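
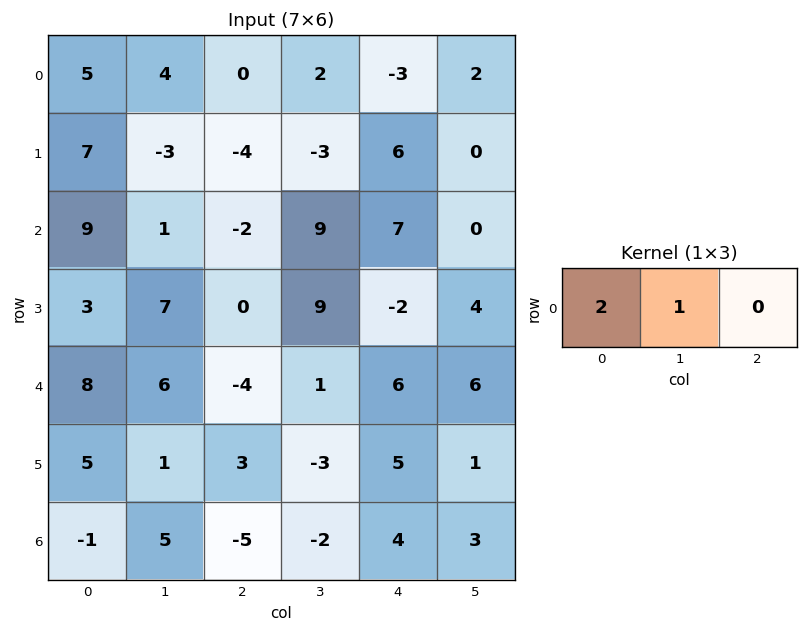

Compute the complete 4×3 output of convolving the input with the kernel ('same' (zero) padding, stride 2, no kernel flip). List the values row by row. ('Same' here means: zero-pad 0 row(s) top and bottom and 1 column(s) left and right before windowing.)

Output[0,0]: The receptive field on the zero-padded input at this output position is [0 5 4]. Elementwise product with the kernel and sum: 0·2 + 5·1.
Output[0,1]: The receptive field on the zero-padded input at this output position is [4 0 2]. Elementwise product with the kernel and sum: 4·2 + 0·1.

5 8 1
9 0 25
8 8 8
-1 5 0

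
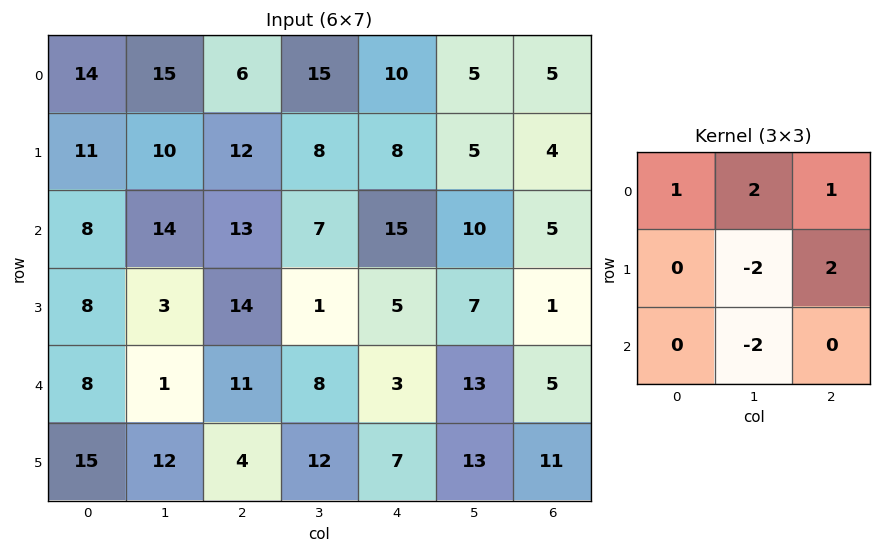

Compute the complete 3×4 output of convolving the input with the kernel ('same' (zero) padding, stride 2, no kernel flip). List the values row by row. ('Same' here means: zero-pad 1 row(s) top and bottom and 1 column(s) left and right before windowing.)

Output[0,0]: The receptive field on the zero-padded input at this output position is [0 0 0 / 0 14 15 / 0 11 10]. Elementwise product with the kernel and sum: 0·1 + 0·2 + 0·1 + 14·-2 + 15·2 + 11·-2.

-20 -6 -26 -18
28 2 9 1
-25 18 24 -23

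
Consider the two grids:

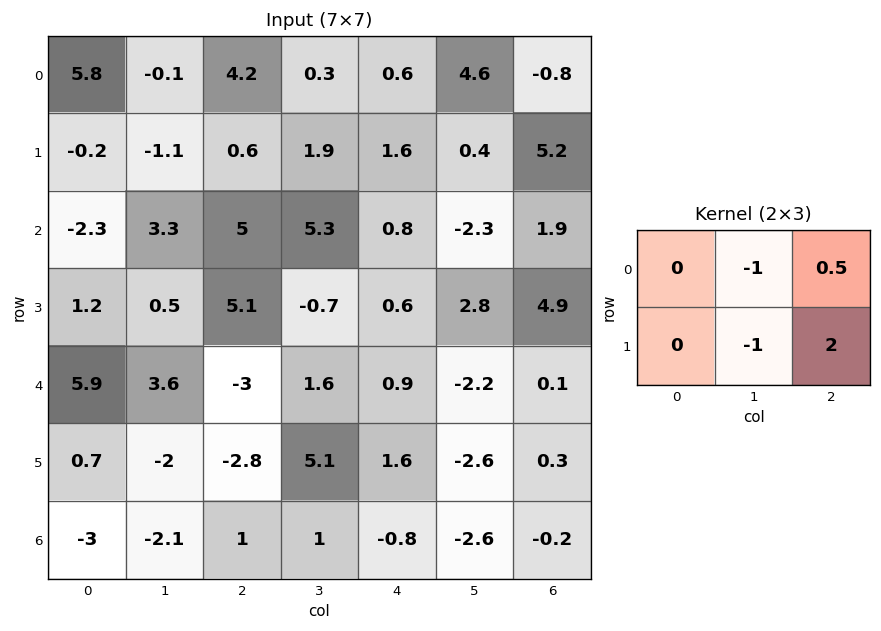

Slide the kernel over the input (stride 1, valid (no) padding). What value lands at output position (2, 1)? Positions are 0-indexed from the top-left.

-8.85

The receptive field on the input at this output position is [3.3 5 5.3 / 0.5 5.1 -0.7]. Elementwise product with the kernel and sum: 5·-1 + 5.3·0.5 + 5.1·-1 + -0.7·2.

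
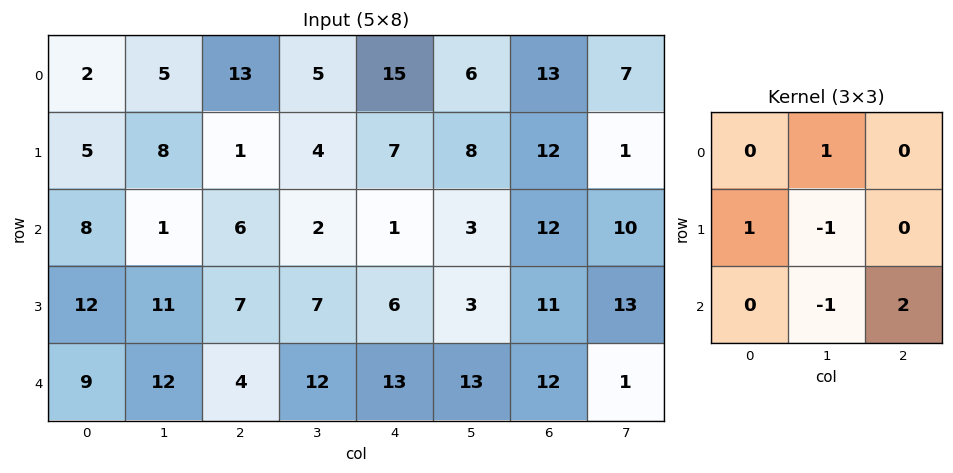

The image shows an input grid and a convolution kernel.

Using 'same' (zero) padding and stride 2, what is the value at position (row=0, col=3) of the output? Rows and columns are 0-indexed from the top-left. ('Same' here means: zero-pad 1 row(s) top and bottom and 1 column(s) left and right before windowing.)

-17

The receptive field on the zero-padded input at this output position is [0 0 0 / 6 13 7 / 8 12 1]. Elementwise product with the kernel and sum: 0·1 + 6·1 + 13·-1 + 12·-1 + 1·2.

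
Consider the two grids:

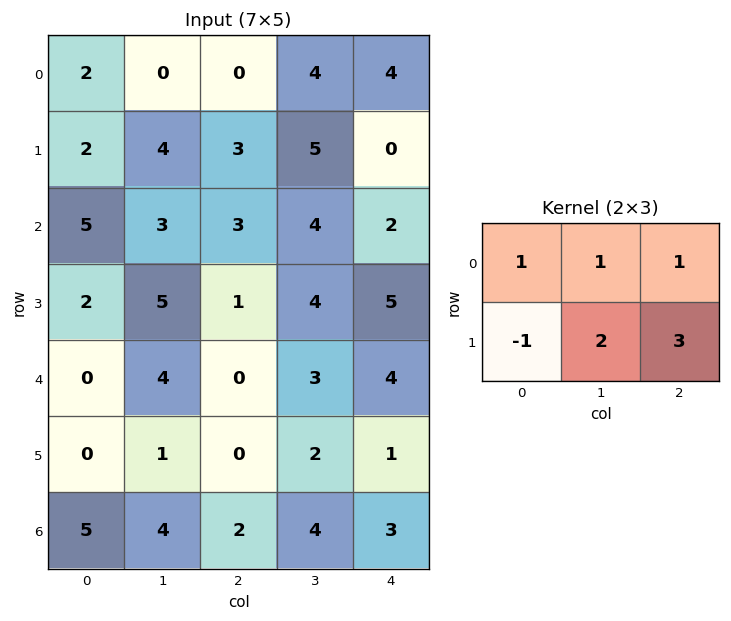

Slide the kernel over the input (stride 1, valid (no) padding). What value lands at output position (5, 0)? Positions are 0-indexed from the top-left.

10

The receptive field on the input at this output position is [0 1 0 / 5 4 2]. Elementwise product with the kernel and sum: 0·1 + 1·1 + 0·1 + 5·-1 + 4·2 + 2·3.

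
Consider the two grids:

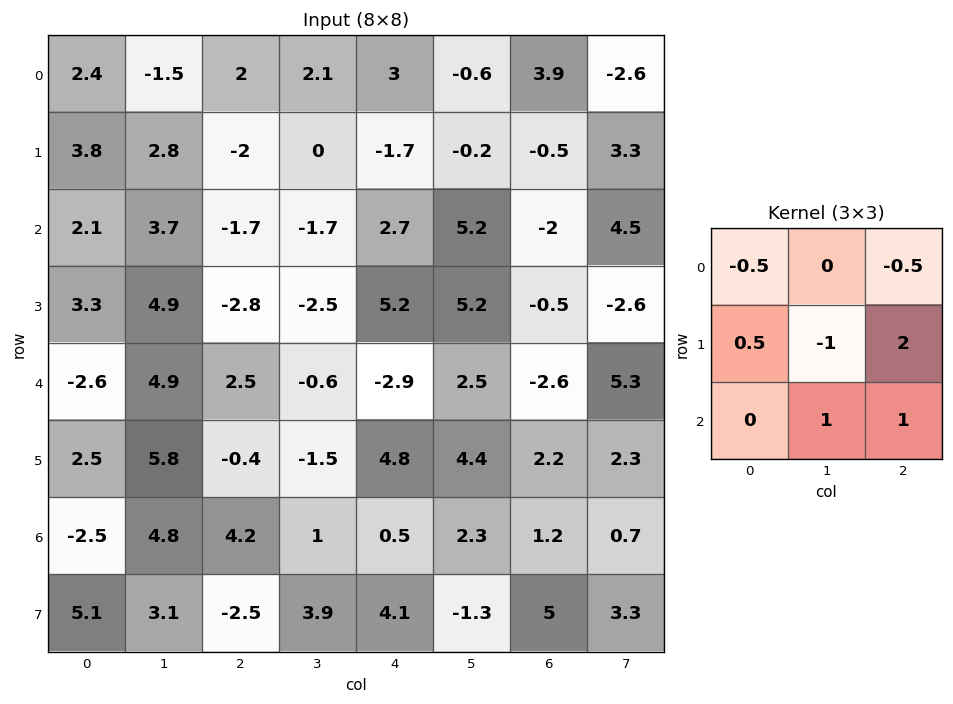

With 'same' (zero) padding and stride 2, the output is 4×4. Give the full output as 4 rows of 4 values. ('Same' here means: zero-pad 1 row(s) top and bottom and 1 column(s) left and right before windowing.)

1.2 -0.55 -5.05 -6.6
12.1 -6.55 17.35 8.95
18.25 -4.35 15.45 17.65
17.4 -0.55 5.95 6.3

Output[0,0]: The receptive field on the zero-padded input at this output position is [0 0 0 / 0 2.4 -1.5 / 0 3.8 2.8]. Elementwise product with the kernel and sum: 0·-0.5 + 0·-0.5 + 0·0.5 + 2.4·-1 + -1.5·2 + 3.8·1 + 2.8·1.
Output[0,1]: The receptive field on the zero-padded input at this output position is [0 0 0 / -1.5 2 2.1 / 2.8 -2 0]. Elementwise product with the kernel and sum: 0·-0.5 + 0·-0.5 + -1.5·0.5 + 2·-1 + 2.1·2 + -2·1 + 0·1.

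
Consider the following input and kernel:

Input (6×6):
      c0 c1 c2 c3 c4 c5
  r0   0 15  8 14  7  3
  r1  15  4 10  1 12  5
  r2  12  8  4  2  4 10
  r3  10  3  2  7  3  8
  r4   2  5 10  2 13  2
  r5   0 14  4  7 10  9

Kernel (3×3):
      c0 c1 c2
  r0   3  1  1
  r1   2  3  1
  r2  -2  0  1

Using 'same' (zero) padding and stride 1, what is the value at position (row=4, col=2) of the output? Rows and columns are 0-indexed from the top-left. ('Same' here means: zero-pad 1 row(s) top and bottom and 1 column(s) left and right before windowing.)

39

The receptive field on the zero-padded input at this output position is [3 2 7 / 5 10 2 / 14 4 7]. Elementwise product with the kernel and sum: 3·3 + 2·1 + 7·1 + 5·2 + 10·3 + 2·1 + 14·-2 + 7·1.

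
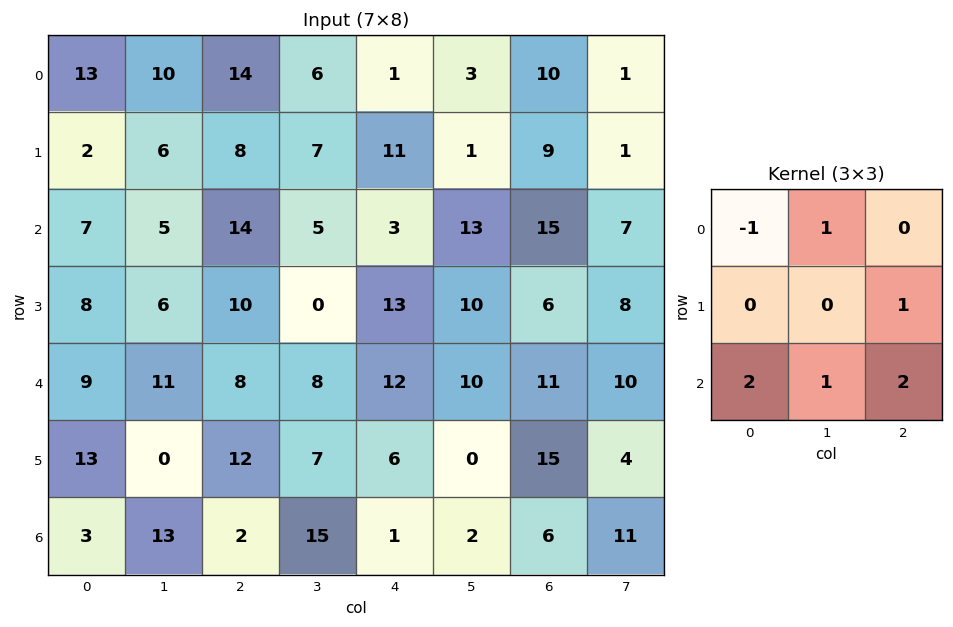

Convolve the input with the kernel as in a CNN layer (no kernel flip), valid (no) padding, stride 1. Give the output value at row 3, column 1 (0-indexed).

38

The receptive field on the input at this output position is [6 10 0 / 11 8 8 / 0 12 7]. Elementwise product with the kernel and sum: 6·-1 + 10·1 + 8·1 + 0·2 + 12·1 + 7·2.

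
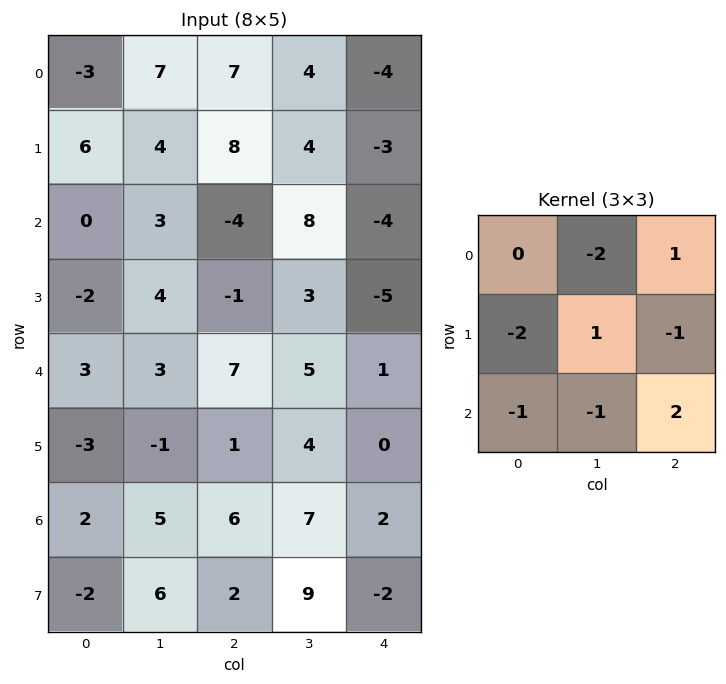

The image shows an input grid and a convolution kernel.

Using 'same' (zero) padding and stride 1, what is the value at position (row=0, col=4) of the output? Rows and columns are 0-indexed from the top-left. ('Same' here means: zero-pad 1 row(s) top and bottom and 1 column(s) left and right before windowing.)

The receptive field on the zero-padded input at this output position is [0 0 0 / 4 -4 0 / 4 -3 0]. Elementwise product with the kernel and sum: 0·-2 + 0·1 + 4·-2 + -4·1 + 0·-1 + 4·-1 + -3·-1 + 0·2.

-13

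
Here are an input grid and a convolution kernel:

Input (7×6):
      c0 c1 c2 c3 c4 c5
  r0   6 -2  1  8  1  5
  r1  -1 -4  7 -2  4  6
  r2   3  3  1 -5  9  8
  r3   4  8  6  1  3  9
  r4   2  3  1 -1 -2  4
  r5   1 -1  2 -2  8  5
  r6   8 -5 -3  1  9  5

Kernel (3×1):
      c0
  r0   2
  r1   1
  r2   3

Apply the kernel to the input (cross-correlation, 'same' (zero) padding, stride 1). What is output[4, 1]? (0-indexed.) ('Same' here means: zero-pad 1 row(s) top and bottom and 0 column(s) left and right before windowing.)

16

The receptive field on the zero-padded input at this output position is [8 / 3 / -1]. Elementwise product with the kernel and sum: 8·2 + 3·1 + -1·3.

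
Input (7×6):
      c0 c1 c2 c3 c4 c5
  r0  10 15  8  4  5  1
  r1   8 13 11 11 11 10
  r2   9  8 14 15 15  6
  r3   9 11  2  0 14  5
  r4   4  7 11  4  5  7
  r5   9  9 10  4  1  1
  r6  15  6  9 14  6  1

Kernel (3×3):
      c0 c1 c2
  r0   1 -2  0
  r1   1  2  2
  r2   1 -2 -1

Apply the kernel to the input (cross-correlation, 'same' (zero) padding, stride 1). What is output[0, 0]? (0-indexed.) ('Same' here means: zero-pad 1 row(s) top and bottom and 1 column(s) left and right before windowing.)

21

The receptive field on the zero-padded input at this output position is [0 0 0 / 0 10 15 / 0 8 13]. Elementwise product with the kernel and sum: 0·1 + 0·-2 + 0·1 + 10·2 + 15·2 + 0·1 + 8·-2 + 13·-1.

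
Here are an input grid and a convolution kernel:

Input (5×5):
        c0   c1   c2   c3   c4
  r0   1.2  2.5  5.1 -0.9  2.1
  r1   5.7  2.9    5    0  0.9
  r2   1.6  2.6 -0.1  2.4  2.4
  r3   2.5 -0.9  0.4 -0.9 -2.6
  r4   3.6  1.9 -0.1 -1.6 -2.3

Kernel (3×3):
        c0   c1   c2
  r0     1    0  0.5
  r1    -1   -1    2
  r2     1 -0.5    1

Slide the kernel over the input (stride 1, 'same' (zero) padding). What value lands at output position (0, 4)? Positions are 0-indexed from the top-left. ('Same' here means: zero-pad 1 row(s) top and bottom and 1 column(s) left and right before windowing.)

-1.65

The receptive field on the zero-padded input at this output position is [0 0 0 / -0.9 2.1 0 / 0 0.9 0]. Elementwise product with the kernel and sum: 0·1 + 0·0.5 + -0.9·-1 + 2.1·-1 + 0·2 + 0·1 + 0.9·-0.5 + 0·1.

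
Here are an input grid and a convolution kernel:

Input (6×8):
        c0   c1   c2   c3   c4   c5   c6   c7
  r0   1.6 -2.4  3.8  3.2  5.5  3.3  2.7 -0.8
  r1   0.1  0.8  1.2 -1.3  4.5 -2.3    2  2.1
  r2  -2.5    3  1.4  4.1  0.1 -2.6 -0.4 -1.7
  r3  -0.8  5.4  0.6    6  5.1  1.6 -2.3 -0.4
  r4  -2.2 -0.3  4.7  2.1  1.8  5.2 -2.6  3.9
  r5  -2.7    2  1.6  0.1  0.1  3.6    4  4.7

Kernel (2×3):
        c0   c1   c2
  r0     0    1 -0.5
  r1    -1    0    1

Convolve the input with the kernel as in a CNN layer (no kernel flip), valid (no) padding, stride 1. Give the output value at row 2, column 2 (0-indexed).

The receptive field on the input at this output position is [1.4 4.1 0.1 / 0.6 6 5.1]. Elementwise product with the kernel and sum: 4.1·1 + 0.1·-0.5 + 0.6·-1 + 5.1·1.

8.55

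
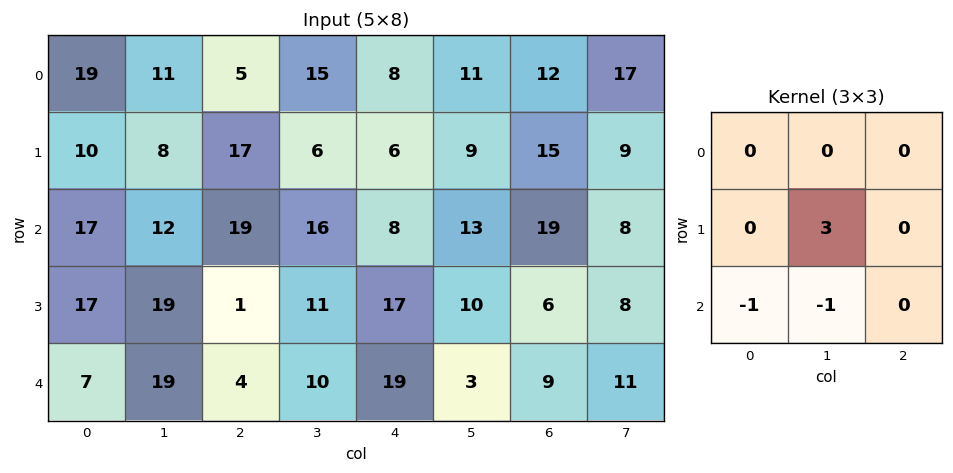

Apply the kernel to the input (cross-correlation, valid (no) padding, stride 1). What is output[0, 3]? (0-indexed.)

-6

The receptive field on the input at this output position is [15 8 11 / 6 6 9 / 16 8 13]. Elementwise product with the kernel and sum: 6·3 + 16·-1 + 8·-1.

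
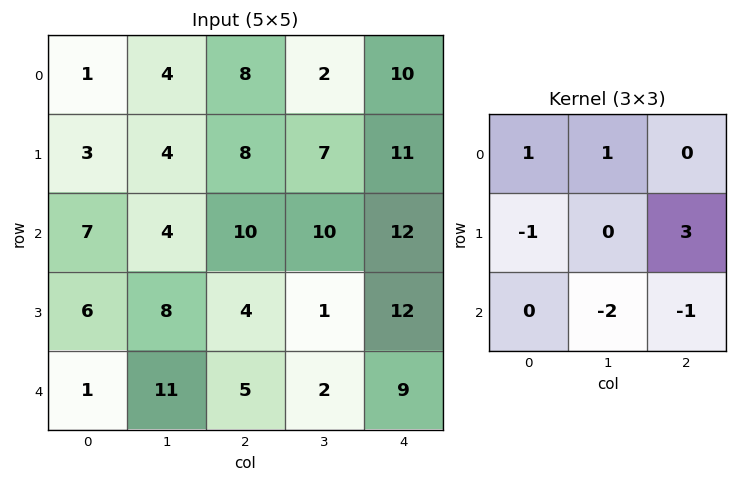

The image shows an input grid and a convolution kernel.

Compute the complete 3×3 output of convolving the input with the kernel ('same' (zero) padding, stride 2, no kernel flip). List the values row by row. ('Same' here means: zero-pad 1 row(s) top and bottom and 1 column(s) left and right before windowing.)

2 -21 -24
-5 29 -16
39 7 11

Output[0,0]: The receptive field on the zero-padded input at this output position is [0 0 0 / 0 1 4 / 0 3 4]. Elementwise product with the kernel and sum: 0·1 + 0·1 + 0·-1 + 4·3 + 3·-2 + 4·-1.
Output[0,1]: The receptive field on the zero-padded input at this output position is [0 0 0 / 4 8 2 / 4 8 7]. Elementwise product with the kernel and sum: 0·1 + 0·1 + 4·-1 + 2·3 + 8·-2 + 7·-1.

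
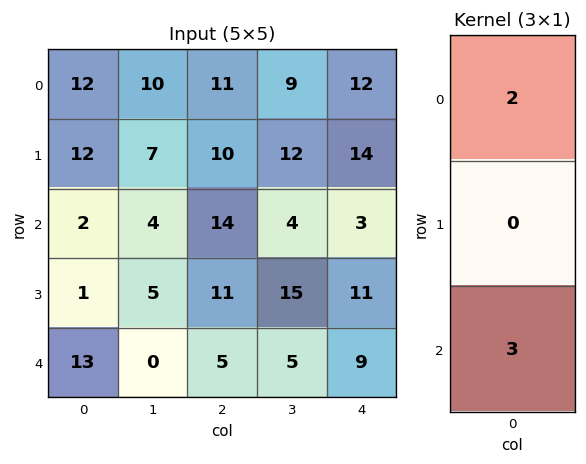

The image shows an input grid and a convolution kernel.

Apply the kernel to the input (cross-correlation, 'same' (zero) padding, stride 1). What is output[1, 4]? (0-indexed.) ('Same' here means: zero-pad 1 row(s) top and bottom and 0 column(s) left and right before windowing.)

33

The receptive field on the zero-padded input at this output position is [12 / 14 / 3]. Elementwise product with the kernel and sum: 12·2 + 3·3.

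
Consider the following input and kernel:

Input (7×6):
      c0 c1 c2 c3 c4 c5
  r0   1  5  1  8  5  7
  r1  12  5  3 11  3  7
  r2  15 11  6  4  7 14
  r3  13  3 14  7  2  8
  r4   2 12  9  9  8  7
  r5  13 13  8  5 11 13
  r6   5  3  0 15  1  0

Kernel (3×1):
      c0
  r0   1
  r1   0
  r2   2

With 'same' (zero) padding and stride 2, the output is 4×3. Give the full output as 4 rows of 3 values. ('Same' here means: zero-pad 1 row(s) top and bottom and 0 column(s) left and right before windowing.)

24 6 6
38 31 7
39 30 24
13 8 11

Output[0,0]: The receptive field on the zero-padded input at this output position is [0 / 1 / 12]. Elementwise product with the kernel and sum: 0·1 + 12·2.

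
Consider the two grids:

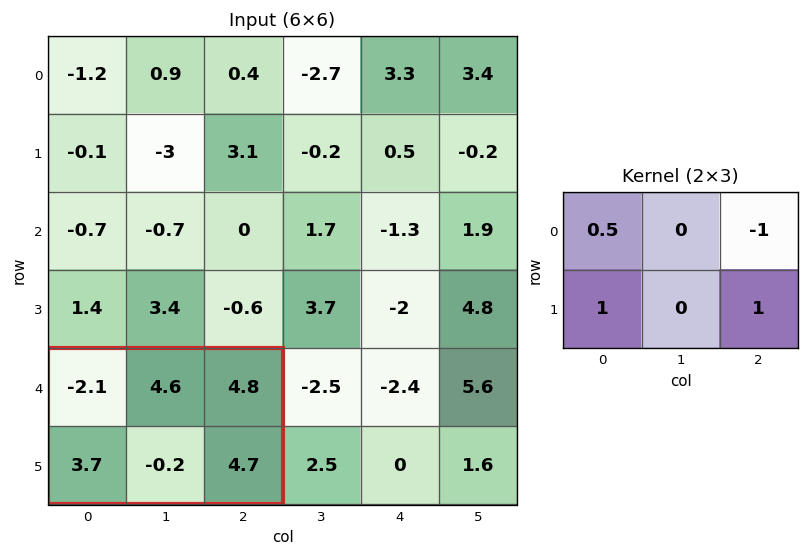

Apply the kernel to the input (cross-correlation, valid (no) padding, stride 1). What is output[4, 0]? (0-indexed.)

The receptive field on the input at this output position is [-2.1 4.6 4.8 / 3.7 -0.2 4.7]. Elementwise product with the kernel and sum: -2.1·0.5 + 4.8·-1 + 3.7·1 + 4.7·1.

2.55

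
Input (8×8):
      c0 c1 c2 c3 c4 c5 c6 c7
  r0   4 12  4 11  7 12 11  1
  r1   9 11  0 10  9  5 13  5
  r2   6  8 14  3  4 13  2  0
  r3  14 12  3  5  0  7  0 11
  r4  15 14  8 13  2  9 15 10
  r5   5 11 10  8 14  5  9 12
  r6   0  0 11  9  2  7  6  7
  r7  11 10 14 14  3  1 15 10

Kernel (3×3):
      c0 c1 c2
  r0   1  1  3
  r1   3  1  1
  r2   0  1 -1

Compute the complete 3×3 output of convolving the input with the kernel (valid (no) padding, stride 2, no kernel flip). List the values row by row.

Output[0,0]: The receptive field on the input at this output position is [4 12 4 / 9 11 0 / 6 8 14]. Elementwise product with the kernel and sum: 4·1 + 12·1 + 4·3 + 9·3 + 11·1 + 0·1 + 8·1 + 14·-1.
Output[0,1]: The receptive field on the input at this output position is [4 11 7 / 0 10 9 / 14 3 4]. Elementwise product with the kernel and sum: 4·1 + 11·1 + 7·3 + 0·3 + 10·1 + 9·1 + 3·1 + 4·-1.

60 54 108
119 54 24
78 86 113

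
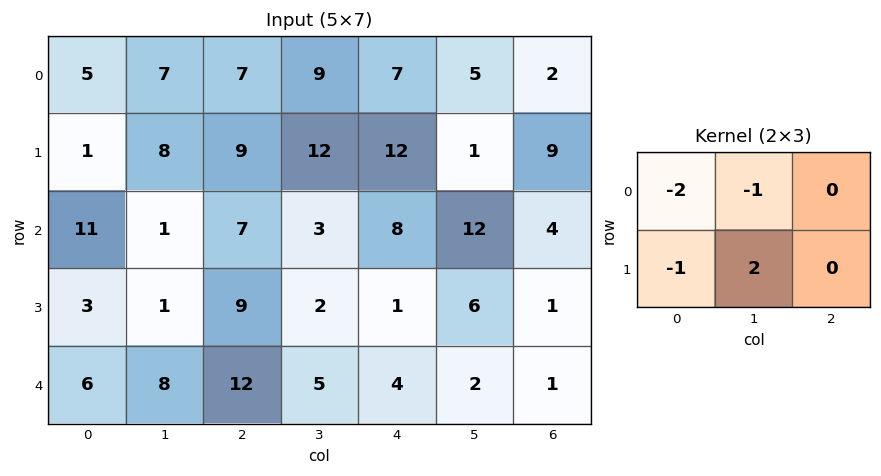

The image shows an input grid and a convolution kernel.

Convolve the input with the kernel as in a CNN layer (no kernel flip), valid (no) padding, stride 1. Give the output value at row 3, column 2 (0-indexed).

-22

The receptive field on the input at this output position is [9 2 1 / 12 5 4]. Elementwise product with the kernel and sum: 9·-2 + 2·-1 + 12·-1 + 5·2.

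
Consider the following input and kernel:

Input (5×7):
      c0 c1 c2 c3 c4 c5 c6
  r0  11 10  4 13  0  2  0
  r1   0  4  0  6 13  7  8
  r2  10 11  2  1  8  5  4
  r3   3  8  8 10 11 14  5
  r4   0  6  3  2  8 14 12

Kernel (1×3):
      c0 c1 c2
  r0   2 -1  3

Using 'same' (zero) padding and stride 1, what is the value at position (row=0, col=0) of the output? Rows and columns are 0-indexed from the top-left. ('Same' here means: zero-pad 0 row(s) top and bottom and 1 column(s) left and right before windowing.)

The receptive field on the zero-padded input at this output position is [0 11 10]. Elementwise product with the kernel and sum: 0·2 + 11·-1 + 10·3.

19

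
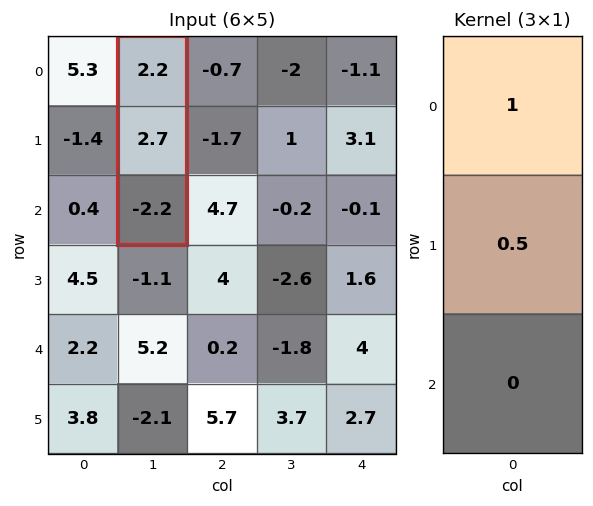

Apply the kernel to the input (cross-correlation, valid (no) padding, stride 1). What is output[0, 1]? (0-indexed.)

3.55

The receptive field on the input at this output position is [2.2 / 2.7 / -2.2]. Elementwise product with the kernel and sum: 2.2·1 + 2.7·0.5.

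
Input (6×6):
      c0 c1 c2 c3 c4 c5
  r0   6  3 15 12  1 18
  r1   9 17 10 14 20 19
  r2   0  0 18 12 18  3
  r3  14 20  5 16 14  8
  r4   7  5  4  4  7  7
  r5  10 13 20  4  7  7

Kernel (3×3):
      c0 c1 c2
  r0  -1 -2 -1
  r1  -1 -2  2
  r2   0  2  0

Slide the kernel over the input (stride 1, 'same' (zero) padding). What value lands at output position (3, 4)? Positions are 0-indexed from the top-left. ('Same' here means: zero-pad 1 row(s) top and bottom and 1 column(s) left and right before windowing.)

-65

The receptive field on the zero-padded input at this output position is [12 18 3 / 16 14 8 / 4 7 7]. Elementwise product with the kernel and sum: 12·-1 + 18·-2 + 3·-1 + 16·-1 + 14·-2 + 8·2 + 7·2.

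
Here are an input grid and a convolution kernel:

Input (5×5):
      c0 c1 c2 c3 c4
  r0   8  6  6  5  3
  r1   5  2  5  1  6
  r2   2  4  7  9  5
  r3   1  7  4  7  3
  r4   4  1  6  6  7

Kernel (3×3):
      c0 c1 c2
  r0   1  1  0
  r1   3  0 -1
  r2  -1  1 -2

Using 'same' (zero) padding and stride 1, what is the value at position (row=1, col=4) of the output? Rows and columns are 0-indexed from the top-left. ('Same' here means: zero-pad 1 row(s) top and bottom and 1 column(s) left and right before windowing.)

7

The receptive field on the zero-padded input at this output position is [5 3 0 / 1 6 0 / 9 5 0]. Elementwise product with the kernel and sum: 5·1 + 3·1 + 1·3 + 0·-1 + 9·-1 + 5·1 + 0·-2.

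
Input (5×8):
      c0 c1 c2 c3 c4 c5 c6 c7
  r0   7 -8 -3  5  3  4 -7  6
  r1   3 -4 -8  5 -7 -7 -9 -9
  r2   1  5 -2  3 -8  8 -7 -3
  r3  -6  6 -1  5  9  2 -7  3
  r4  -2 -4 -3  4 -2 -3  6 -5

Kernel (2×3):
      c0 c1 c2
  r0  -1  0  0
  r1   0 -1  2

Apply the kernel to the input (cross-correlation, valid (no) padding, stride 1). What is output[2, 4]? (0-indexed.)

The receptive field on the input at this output position is [-8 8 -7 / 9 2 -7]. Elementwise product with the kernel and sum: -8·-1 + 2·-1 + -7·2.

-8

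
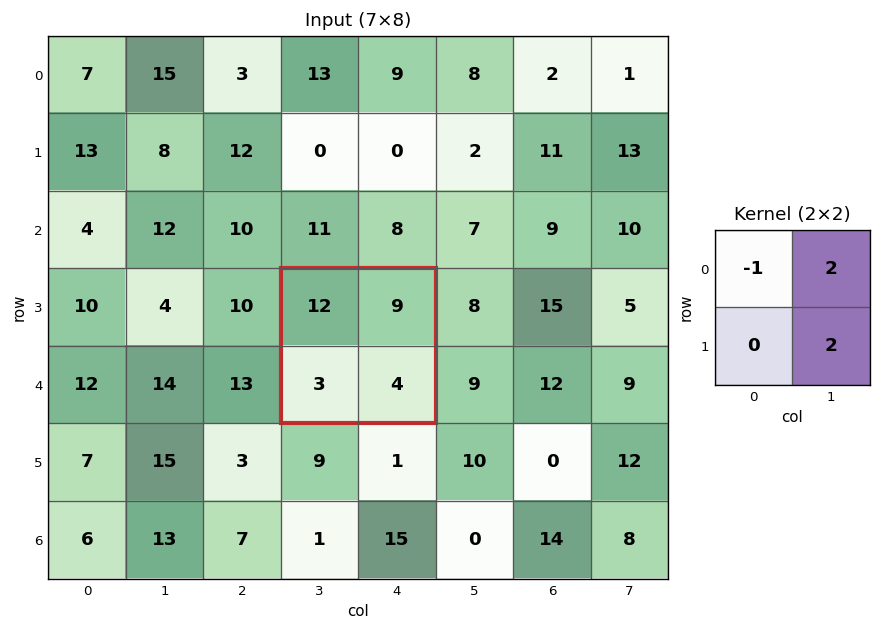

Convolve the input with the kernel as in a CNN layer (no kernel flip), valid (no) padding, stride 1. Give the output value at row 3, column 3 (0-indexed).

14

The receptive field on the input at this output position is [12 9 / 3 4]. Elementwise product with the kernel and sum: 12·-1 + 9·2 + 4·2.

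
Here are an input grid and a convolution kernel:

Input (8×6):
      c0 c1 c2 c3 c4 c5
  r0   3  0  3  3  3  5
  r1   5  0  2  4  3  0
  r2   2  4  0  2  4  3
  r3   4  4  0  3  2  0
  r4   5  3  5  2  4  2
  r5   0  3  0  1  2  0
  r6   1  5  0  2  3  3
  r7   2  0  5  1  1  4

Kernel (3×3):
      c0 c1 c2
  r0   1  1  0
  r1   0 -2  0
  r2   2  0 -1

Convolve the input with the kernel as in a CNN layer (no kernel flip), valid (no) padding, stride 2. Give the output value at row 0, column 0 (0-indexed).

7

The receptive field on the input at this output position is [3 0 3 / 5 0 2 / 2 4 0]. Elementwise product with the kernel and sum: 3·1 + 0·1 + 0·-2 + 2·2 + 0·-1.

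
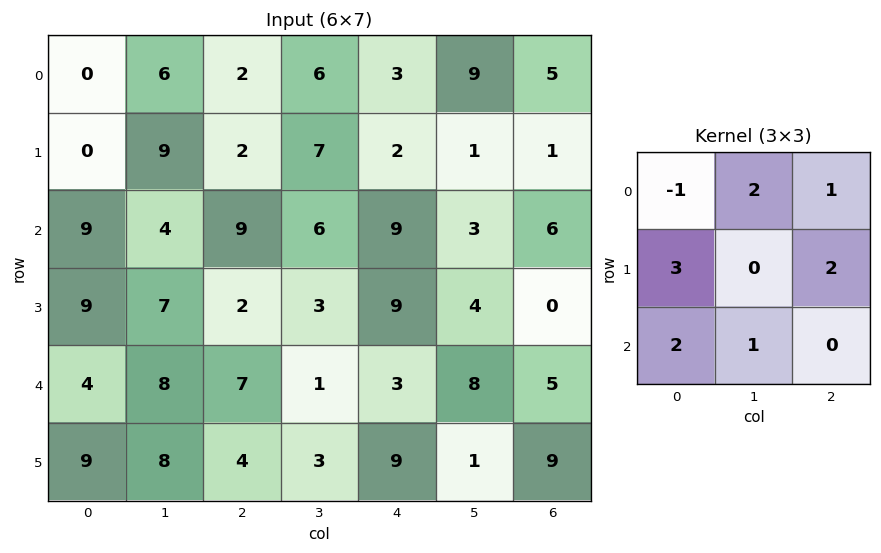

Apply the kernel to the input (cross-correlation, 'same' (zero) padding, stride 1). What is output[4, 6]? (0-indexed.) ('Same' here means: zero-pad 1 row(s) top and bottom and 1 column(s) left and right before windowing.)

The receptive field on the zero-padded input at this output position is [4 0 0 / 8 5 0 / 1 9 0]. Elementwise product with the kernel and sum: 4·-1 + 0·2 + 0·1 + 8·3 + 0·2 + 1·2 + 9·1.

31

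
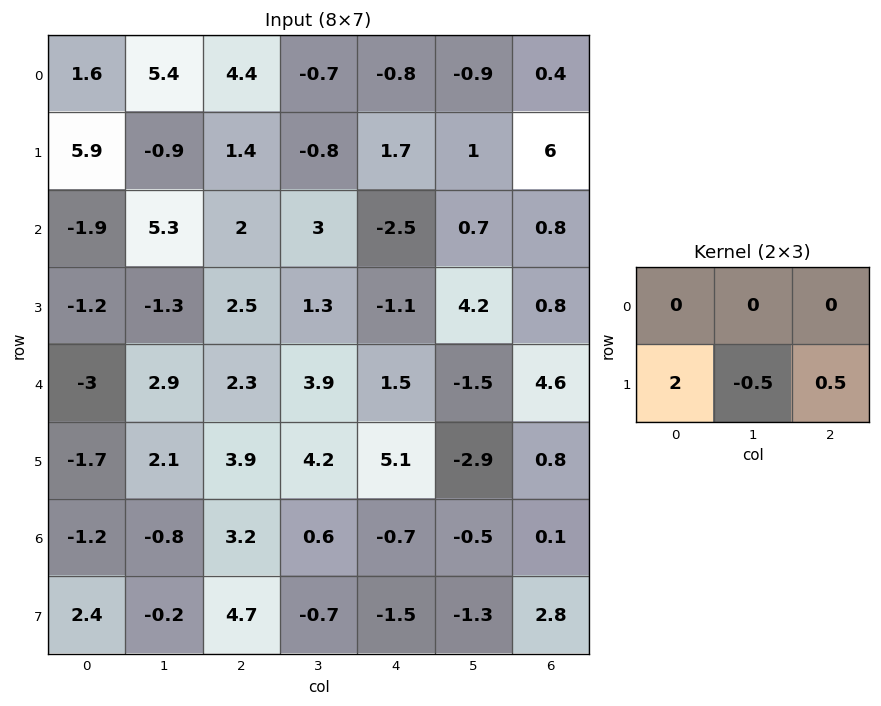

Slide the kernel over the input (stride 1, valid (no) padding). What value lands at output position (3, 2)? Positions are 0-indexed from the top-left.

3.4

The receptive field on the input at this output position is [2.5 1.3 -1.1 / 2.3 3.9 1.5]. Elementwise product with the kernel and sum: 2.3·2 + 3.9·-0.5 + 1.5·0.5.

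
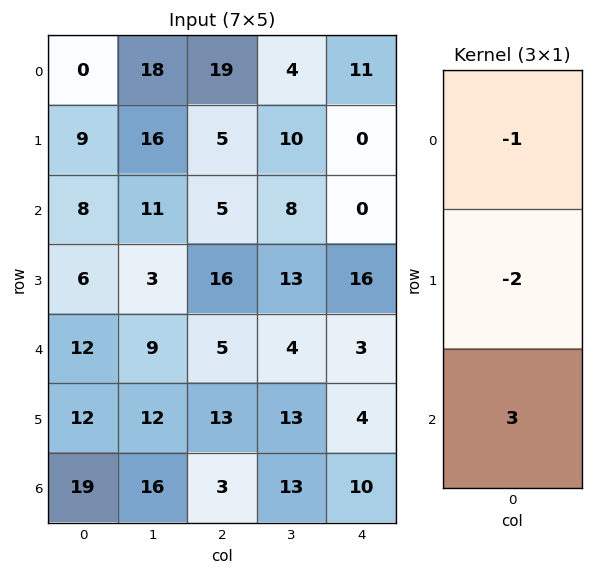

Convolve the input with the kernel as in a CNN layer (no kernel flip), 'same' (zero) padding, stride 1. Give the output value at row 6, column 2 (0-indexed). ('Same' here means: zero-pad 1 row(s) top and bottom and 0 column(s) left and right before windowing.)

The receptive field on the zero-padded input at this output position is [13 / 3 / 0]. Elementwise product with the kernel and sum: 13·-1 + 3·-2 + 0·3.

-19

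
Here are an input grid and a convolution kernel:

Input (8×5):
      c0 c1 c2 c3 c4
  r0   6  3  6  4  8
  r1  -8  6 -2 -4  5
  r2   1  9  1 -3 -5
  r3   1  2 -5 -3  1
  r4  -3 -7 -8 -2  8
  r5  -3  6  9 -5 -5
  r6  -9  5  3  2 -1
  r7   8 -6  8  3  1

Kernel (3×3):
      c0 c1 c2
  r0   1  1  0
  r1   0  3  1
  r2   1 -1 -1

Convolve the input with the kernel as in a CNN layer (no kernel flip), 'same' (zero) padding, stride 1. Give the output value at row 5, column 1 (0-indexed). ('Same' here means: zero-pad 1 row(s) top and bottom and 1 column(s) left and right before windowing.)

The receptive field on the zero-padded input at this output position is [-3 -7 -8 / -3 6 9 / -9 5 3]. Elementwise product with the kernel and sum: -3·1 + -7·1 + 6·3 + 9·1 + -9·1 + 5·-1 + 3·-1.

0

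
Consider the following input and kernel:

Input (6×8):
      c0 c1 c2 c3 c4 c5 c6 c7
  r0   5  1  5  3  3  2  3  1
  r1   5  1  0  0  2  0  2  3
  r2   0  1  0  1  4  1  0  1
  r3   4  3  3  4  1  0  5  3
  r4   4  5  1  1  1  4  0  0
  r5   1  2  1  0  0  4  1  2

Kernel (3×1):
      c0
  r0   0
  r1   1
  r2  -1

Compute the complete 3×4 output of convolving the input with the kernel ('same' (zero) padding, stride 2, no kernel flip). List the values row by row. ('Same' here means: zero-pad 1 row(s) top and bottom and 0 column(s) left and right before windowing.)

0 5 1 1
-4 -3 3 -5
3 0 1 -1

Output[0,0]: The receptive field on the zero-padded input at this output position is [0 / 5 / 5]. Elementwise product with the kernel and sum: 5·1 + 5·-1.
Output[0,1]: The receptive field on the zero-padded input at this output position is [0 / 5 / 0]. Elementwise product with the kernel and sum: 5·1 + 0·-1.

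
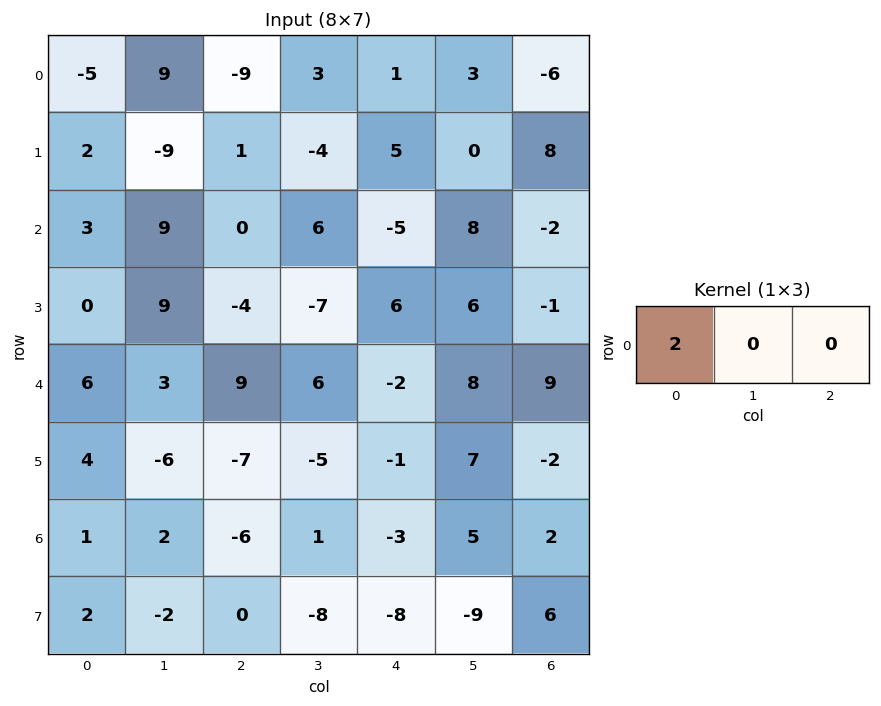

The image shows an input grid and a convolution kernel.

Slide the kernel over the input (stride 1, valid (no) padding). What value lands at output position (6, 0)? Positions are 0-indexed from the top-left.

2

The receptive field on the input at this output position is [1 2 -6]. Elementwise product with the kernel and sum: 1·2.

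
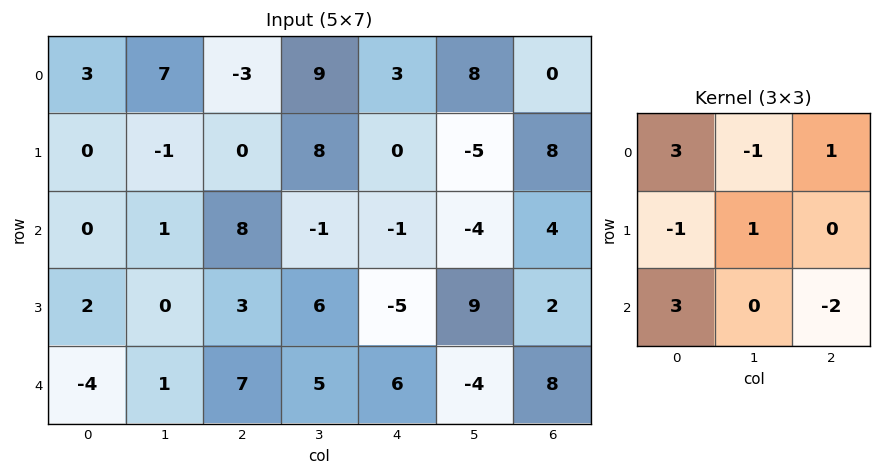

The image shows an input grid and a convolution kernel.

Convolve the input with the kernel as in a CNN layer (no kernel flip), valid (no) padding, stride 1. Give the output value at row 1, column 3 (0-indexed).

19

The receptive field on the input at this output position is [8 0 -5 / -1 -1 -4 / 6 -5 9]. Elementwise product with the kernel and sum: 8·3 + 0·-1 + -5·1 + -1·-1 + -1·1 + 6·3 + 9·-2.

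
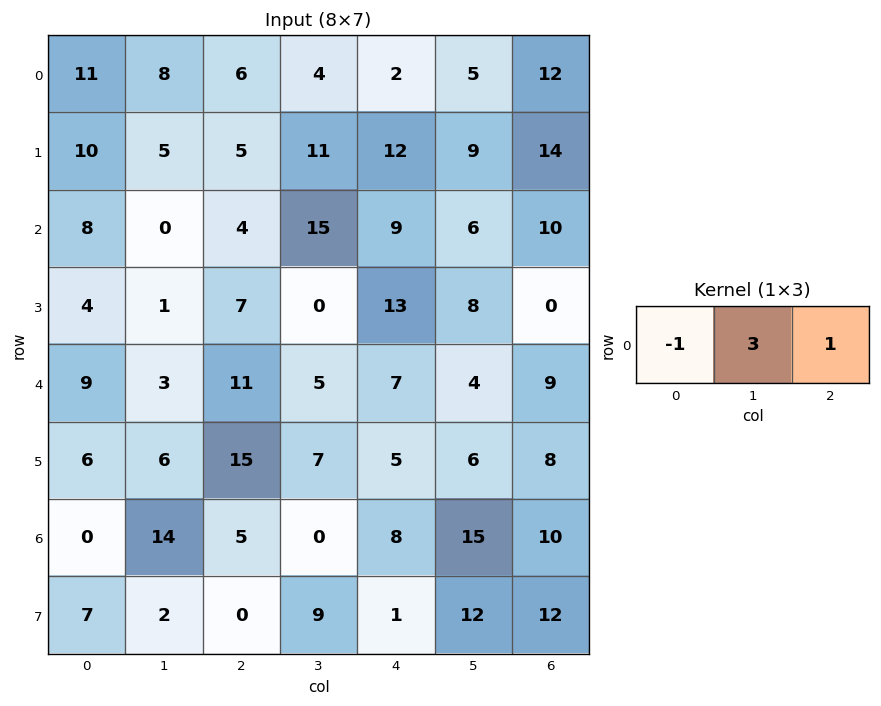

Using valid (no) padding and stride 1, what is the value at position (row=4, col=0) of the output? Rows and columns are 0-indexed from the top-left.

11

The receptive field on the input at this output position is [9 3 11]. Elementwise product with the kernel and sum: 9·-1 + 3·3 + 11·1.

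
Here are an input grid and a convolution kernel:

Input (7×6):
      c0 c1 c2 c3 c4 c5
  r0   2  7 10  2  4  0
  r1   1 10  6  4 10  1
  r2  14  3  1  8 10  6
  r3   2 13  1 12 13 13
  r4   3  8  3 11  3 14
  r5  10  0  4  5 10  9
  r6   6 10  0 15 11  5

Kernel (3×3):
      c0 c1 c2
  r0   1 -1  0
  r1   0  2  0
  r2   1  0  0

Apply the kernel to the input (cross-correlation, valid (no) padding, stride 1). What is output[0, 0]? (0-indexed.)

29

The receptive field on the input at this output position is [2 7 10 / 1 10 6 / 14 3 1]. Elementwise product with the kernel and sum: 2·1 + 7·-1 + 10·2 + 14·1.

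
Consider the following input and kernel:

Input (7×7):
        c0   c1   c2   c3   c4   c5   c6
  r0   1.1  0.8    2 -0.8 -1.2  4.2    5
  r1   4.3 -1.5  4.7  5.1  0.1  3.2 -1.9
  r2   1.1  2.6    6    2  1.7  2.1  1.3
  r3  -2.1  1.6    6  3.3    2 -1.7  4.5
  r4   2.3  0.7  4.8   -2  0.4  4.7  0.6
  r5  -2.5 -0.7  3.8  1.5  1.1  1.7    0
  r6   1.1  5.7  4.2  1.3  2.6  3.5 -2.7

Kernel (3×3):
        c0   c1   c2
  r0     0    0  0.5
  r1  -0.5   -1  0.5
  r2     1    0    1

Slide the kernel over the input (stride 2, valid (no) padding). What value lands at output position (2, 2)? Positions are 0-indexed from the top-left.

The receptive field on the input at this output position is [0.4 4.7 0.6 / 1.1 1.7 0 / 2.6 3.5 -2.7]. Elementwise product with the kernel and sum: 0.6·0.5 + 1.1·-0.5 + 1.7·-1 + 0·0.5 + 2.6·1 + -2.7·1.

-2.05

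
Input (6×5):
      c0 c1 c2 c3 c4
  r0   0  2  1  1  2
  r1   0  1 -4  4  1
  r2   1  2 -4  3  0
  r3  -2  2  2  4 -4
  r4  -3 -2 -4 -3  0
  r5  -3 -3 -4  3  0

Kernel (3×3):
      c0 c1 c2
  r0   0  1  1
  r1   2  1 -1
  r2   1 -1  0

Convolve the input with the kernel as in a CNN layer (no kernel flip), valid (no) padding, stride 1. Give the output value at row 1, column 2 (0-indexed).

The receptive field on the input at this output position is [-4 4 1 / -4 3 0 / 2 4 -4]. Elementwise product with the kernel and sum: 4·1 + 1·1 + -4·2 + 3·1 + 0·-1 + 2·1 + 4·-1.

-2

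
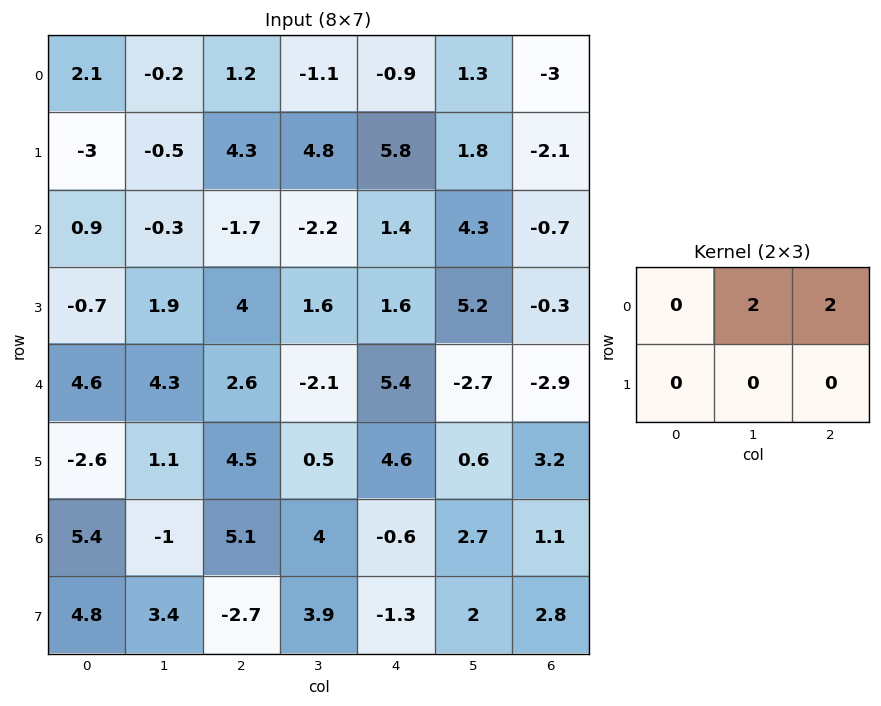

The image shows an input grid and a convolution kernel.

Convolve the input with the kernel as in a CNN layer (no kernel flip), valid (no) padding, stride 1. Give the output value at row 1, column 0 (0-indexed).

The receptive field on the input at this output position is [-3 -0.5 4.3 / 0.9 -0.3 -1.7]. Elementwise product with the kernel and sum: -0.5·2 + 4.3·2.

7.6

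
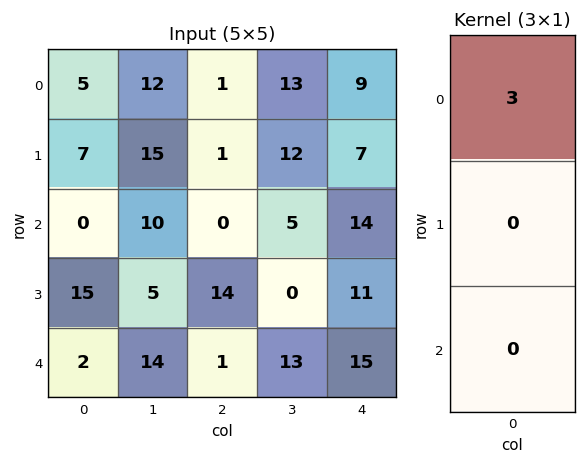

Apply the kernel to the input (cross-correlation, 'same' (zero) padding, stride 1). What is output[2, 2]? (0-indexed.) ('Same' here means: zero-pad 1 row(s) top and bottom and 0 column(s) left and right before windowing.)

3

The receptive field on the zero-padded input at this output position is [1 / 0 / 14]. Elementwise product with the kernel and sum: 1·3.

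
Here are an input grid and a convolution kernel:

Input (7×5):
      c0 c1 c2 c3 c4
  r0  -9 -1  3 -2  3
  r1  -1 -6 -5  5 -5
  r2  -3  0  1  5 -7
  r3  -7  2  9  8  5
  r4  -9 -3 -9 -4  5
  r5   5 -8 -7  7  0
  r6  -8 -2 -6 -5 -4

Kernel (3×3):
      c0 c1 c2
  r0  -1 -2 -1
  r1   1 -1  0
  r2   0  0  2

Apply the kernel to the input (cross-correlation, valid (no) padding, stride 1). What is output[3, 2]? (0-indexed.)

-35

The receptive field on the input at this output position is [9 8 5 / -9 -4 5 / -7 7 0]. Elementwise product with the kernel and sum: 9·-1 + 8·-2 + 5·-1 + -9·1 + -4·-1 + 0·2.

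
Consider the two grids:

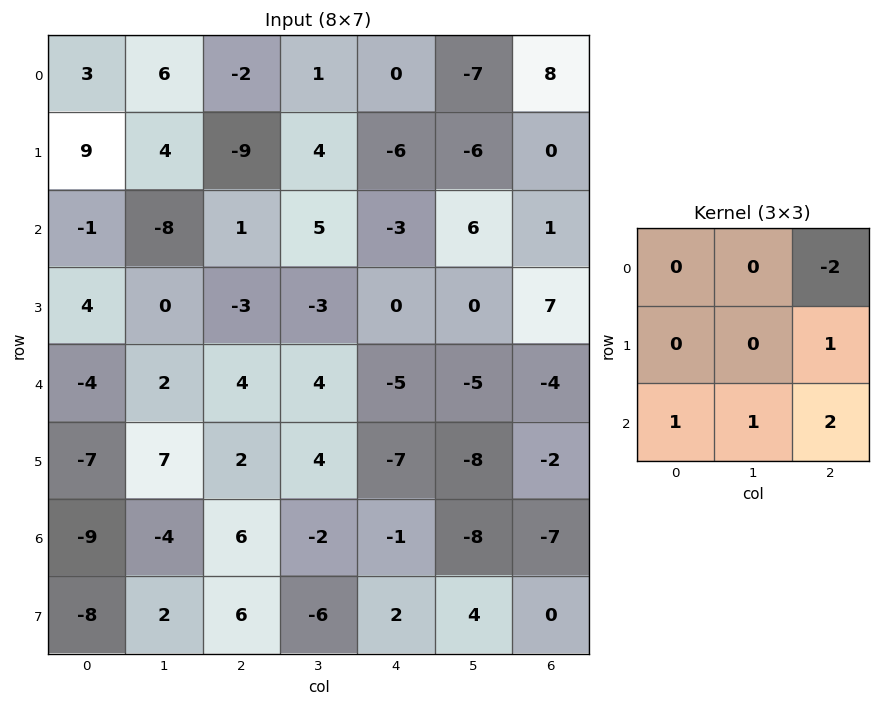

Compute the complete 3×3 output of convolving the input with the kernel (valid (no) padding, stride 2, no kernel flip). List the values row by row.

-12 -6 -11
1 4 -13
-7 5 -17

Output[0,0]: The receptive field on the input at this output position is [3 6 -2 / 9 4 -9 / -1 -8 1]. Elementwise product with the kernel and sum: -2·-2 + -9·1 + -1·1 + -8·1 + 1·2.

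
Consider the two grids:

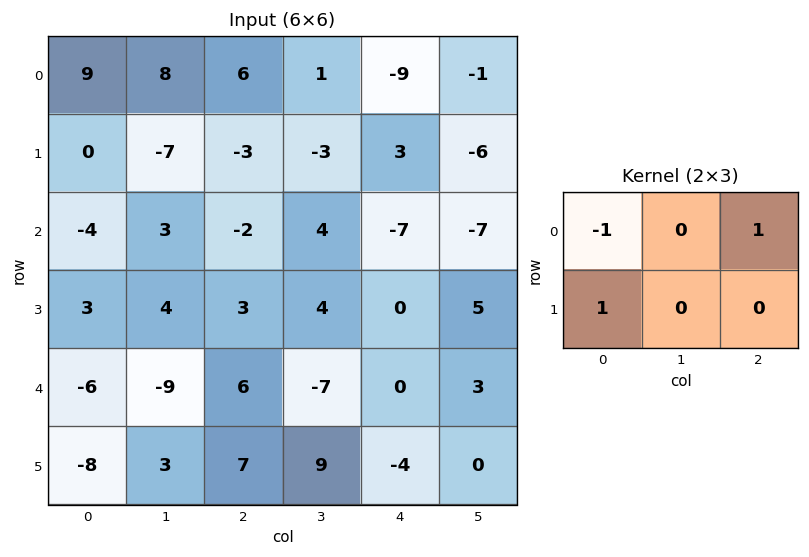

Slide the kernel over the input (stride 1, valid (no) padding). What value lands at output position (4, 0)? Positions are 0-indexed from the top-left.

The receptive field on the input at this output position is [-6 -9 6 / -8 3 7]. Elementwise product with the kernel and sum: -6·-1 + 6·1 + -8·1.

4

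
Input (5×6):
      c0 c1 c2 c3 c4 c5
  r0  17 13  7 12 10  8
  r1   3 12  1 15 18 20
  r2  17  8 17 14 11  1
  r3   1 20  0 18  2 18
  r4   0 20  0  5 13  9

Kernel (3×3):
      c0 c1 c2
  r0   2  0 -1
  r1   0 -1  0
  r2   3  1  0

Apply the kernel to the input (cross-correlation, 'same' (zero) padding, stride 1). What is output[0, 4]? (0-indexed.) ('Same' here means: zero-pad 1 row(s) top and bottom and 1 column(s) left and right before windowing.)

53

The receptive field on the zero-padded input at this output position is [0 0 0 / 12 10 8 / 15 18 20]. Elementwise product with the kernel and sum: 0·2 + 0·-1 + 10·-1 + 15·3 + 18·1.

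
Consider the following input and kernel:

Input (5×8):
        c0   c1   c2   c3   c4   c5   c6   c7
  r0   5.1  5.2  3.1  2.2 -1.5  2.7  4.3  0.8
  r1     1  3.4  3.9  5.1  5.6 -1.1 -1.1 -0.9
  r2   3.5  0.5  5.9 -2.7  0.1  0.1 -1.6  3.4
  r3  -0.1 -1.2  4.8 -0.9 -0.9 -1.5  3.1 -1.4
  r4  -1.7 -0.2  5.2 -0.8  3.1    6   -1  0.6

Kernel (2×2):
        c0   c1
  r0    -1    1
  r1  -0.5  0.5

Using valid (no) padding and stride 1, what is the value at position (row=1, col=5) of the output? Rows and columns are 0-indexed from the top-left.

-0.85

The receptive field on the input at this output position is [-1.1 -1.1 / 0.1 -1.6]. Elementwise product with the kernel and sum: -1.1·-1 + -1.1·1 + 0.1·-0.5 + -1.6·0.5.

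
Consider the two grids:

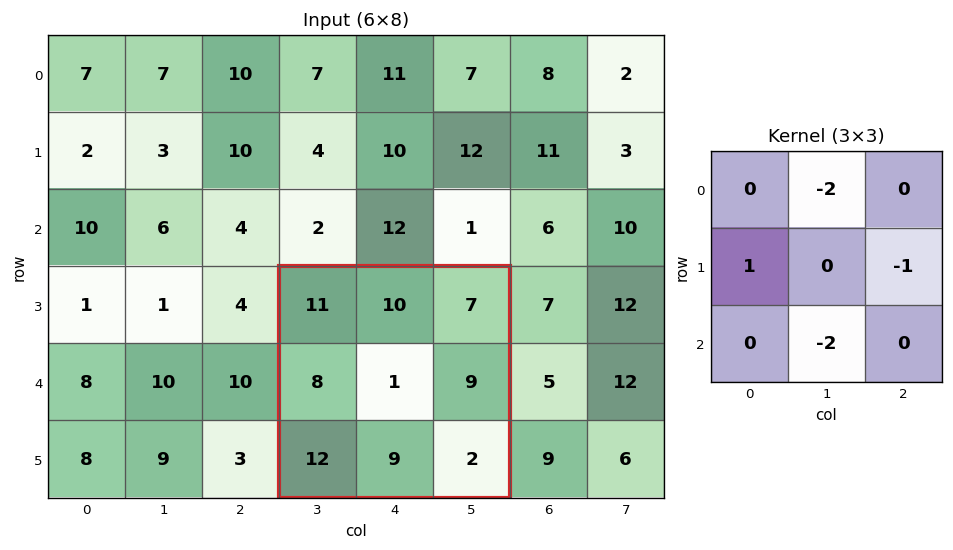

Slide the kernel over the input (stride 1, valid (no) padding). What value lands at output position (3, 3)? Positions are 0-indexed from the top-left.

-39

The receptive field on the input at this output position is [11 10 7 / 8 1 9 / 12 9 2]. Elementwise product with the kernel and sum: 10·-2 + 8·1 + 9·-1 + 9·-2.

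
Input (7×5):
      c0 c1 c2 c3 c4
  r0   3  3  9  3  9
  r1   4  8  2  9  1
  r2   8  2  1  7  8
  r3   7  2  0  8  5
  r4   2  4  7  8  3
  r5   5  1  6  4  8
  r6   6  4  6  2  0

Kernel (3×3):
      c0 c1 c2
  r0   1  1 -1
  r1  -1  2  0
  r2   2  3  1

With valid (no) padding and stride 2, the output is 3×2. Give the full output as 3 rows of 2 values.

Output[0,0]: The receptive field on the input at this output position is [3 3 9 / 4 8 2 / 8 2 1]. Elementwise product with the kernel and sum: 3·1 + 3·1 + 9·-1 + 4·-1 + 8·2 + 8·2 + 2·3 + 1·1.
Output[0,1]: The receptive field on the input at this output position is [9 3 9 / 2 9 1 / 1 7 8]. Elementwise product with the kernel and sum: 9·1 + 3·1 + 9·-1 + 2·-1 + 9·2 + 1·2 + 7·3 + 8·1.

32 50
29 57
26 32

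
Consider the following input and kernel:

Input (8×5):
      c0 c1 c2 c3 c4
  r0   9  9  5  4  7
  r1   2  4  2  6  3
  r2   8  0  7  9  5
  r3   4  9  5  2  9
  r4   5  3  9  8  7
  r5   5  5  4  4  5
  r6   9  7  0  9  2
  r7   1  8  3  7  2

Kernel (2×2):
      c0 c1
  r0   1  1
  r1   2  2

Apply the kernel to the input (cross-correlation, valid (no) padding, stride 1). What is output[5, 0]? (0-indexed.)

42

The receptive field on the input at this output position is [5 5 / 9 7]. Elementwise product with the kernel and sum: 5·1 + 5·1 + 9·2 + 7·2.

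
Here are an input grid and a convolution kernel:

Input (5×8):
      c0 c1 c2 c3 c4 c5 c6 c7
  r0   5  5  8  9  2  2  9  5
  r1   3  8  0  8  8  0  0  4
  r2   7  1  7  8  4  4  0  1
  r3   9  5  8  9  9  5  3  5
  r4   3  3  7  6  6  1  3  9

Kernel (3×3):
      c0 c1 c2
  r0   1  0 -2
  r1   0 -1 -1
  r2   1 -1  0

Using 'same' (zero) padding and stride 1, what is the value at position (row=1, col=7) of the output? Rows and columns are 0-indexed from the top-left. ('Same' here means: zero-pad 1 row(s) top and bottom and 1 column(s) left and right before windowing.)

4

The receptive field on the zero-padded input at this output position is [9 5 0 / 0 4 0 / 0 1 0]. Elementwise product with the kernel and sum: 9·1 + 0·-2 + 4·-1 + 0·-1 + 0·1 + 1·-1.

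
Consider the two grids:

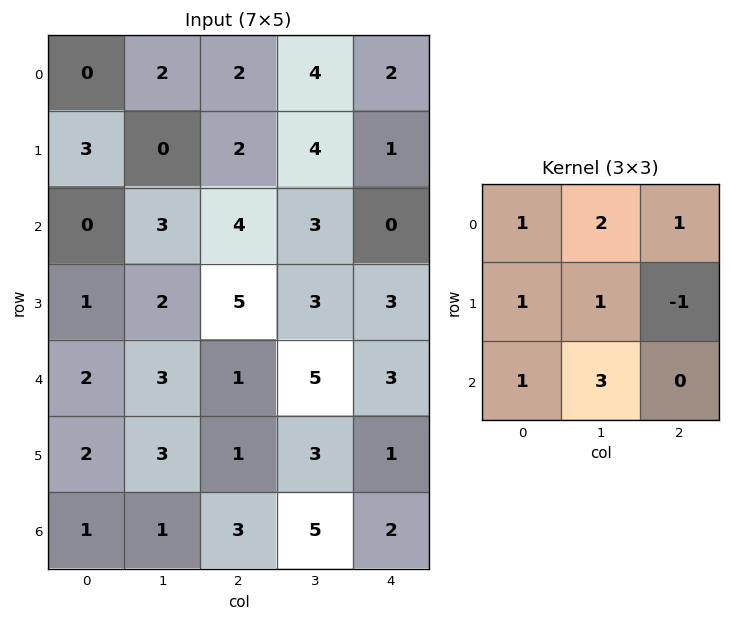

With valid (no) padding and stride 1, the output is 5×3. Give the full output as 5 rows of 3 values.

16 23 30
11 29 32
19 24 31
25 20 27
17 21 35

Output[0,0]: The receptive field on the input at this output position is [0 2 2 / 3 0 2 / 0 3 4]. Elementwise product with the kernel and sum: 0·1 + 2·2 + 2·1 + 3·1 + 0·1 + 2·-1 + 0·1 + 3·3.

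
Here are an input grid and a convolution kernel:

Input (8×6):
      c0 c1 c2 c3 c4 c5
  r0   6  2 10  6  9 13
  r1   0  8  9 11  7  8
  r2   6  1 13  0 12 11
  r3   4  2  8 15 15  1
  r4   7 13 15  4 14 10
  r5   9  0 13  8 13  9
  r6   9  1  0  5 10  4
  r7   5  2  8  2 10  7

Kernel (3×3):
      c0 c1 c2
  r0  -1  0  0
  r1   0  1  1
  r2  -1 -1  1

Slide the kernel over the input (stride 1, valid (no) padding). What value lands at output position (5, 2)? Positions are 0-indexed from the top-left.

2

The receptive field on the input at this output position is [13 8 13 / 0 5 10 / 8 2 10]. Elementwise product with the kernel and sum: 13·-1 + 5·1 + 10·1 + 8·-1 + 2·-1 + 10·1.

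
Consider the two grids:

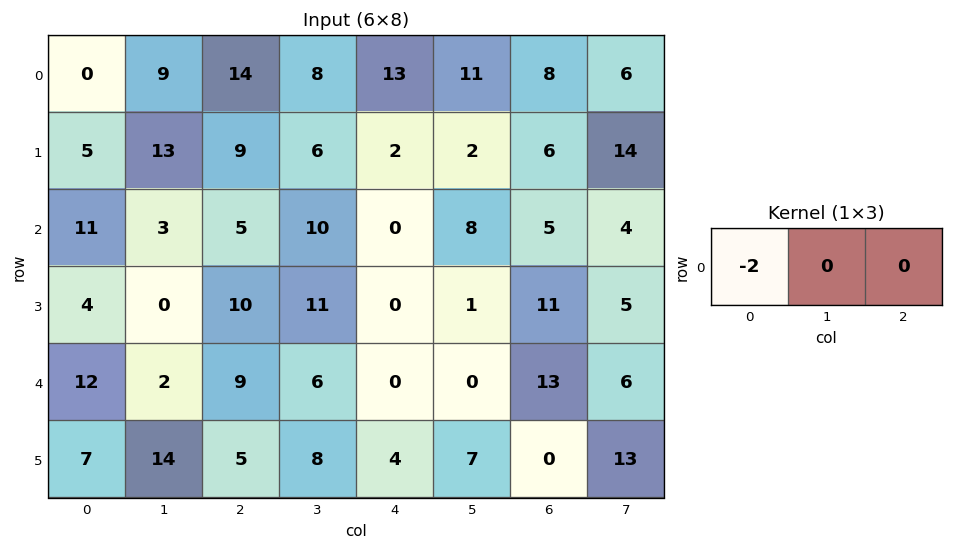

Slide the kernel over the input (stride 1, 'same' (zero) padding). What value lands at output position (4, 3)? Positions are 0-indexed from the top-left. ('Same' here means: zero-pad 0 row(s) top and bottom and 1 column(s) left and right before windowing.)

The receptive field on the zero-padded input at this output position is [9 6 0]. Elementwise product with the kernel and sum: 9·-2.

-18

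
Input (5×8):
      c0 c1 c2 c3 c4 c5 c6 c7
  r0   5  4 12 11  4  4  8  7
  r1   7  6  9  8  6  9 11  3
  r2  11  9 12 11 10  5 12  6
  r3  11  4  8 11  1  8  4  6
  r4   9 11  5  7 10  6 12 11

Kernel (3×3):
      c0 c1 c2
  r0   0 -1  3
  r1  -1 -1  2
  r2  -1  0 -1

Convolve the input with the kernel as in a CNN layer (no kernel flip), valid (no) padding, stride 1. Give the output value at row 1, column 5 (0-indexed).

-21

The receptive field on the input at this output position is [9 11 3 / 5 12 6 / 8 4 6]. Elementwise product with the kernel and sum: 11·-1 + 3·3 + 5·-1 + 12·-1 + 6·2 + 8·-1 + 6·-1.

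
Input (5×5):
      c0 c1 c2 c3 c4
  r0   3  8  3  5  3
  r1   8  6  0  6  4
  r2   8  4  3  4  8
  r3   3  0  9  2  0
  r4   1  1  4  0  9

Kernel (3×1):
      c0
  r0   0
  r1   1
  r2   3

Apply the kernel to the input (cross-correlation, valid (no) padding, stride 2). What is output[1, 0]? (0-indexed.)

The receptive field on the input at this output position is [8 / 3 / 1]. Elementwise product with the kernel and sum: 3·1 + 1·3.

6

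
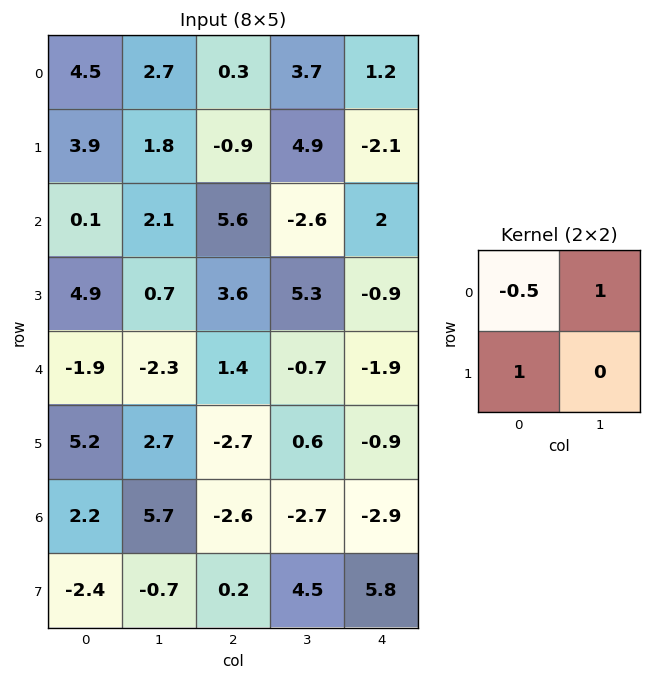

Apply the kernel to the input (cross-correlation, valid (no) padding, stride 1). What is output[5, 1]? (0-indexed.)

1.65

The receptive field on the input at this output position is [2.7 -2.7 / 5.7 -2.6]. Elementwise product with the kernel and sum: 2.7·-0.5 + -2.7·1 + 5.7·1.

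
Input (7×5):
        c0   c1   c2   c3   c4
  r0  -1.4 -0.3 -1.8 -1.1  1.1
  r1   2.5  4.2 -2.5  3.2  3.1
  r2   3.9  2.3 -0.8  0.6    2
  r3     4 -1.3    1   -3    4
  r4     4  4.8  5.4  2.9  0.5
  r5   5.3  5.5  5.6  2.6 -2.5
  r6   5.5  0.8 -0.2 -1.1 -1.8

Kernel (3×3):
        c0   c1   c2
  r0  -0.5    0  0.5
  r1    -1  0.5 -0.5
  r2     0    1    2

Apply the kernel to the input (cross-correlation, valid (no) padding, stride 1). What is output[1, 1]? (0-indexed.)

The receptive field on the input at this output position is [4.2 -2.5 3.2 / 2.3 -0.8 0.6 / -1.3 1 -3]. Elementwise product with the kernel and sum: 4.2·-0.5 + 3.2·0.5 + 2.3·-1 + -0.8·0.5 + 0.6·-0.5 + 1·1 + -3·2.

-8.5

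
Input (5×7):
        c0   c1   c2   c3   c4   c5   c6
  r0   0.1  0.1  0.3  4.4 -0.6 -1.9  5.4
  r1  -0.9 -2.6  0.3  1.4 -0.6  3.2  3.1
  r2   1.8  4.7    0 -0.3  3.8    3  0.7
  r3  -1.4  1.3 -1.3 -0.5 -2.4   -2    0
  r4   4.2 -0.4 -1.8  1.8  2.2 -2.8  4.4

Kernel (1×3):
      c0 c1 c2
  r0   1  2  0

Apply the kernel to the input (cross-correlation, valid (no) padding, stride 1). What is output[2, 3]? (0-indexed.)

7.3

The receptive field on the input at this output position is [-0.3 3.8 3]. Elementwise product with the kernel and sum: -0.3·1 + 3.8·2.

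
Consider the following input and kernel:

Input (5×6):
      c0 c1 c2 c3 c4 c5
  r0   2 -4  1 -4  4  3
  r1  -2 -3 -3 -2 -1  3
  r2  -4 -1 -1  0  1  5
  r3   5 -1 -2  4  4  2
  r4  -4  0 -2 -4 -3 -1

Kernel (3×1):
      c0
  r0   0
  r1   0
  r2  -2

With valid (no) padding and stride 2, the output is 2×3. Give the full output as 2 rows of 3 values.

8 2 -2
8 4 6

Output[0,0]: The receptive field on the input at this output position is [2 / -2 / -4]. Elementwise product with the kernel and sum: -4·-2.
Output[0,1]: The receptive field on the input at this output position is [1 / -3 / -1]. Elementwise product with the kernel and sum: -1·-2.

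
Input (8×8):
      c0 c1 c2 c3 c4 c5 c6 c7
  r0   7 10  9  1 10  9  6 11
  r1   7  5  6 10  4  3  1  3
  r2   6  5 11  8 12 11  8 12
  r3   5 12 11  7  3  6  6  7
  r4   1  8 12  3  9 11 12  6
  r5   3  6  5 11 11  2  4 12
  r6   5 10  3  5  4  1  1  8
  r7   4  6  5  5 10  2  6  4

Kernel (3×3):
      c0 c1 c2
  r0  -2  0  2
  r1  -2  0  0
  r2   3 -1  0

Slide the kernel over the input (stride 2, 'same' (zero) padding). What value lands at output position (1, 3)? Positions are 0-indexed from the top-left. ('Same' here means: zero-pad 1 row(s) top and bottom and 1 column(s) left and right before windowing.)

-10

The receptive field on the zero-padded input at this output position is [3 1 3 / 11 8 12 / 6 6 7]. Elementwise product with the kernel and sum: 3·-2 + 3·2 + 11·-2 + 6·3 + 6·-1.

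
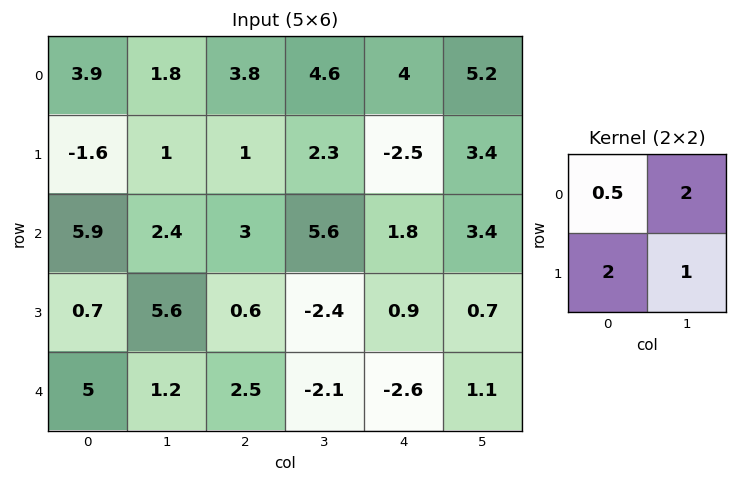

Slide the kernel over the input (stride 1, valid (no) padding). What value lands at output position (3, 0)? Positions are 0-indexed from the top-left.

22.75

The receptive field on the input at this output position is [0.7 5.6 / 5 1.2]. Elementwise product with the kernel and sum: 0.7·0.5 + 5.6·2 + 5·2 + 1.2·1.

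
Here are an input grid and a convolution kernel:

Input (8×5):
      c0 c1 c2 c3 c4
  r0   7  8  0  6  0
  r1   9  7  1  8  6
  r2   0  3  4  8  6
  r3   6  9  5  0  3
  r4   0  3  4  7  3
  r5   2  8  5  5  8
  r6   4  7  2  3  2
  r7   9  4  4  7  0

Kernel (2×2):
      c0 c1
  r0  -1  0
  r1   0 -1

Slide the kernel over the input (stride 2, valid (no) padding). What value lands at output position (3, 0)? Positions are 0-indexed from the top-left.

The receptive field on the input at this output position is [4 7 / 9 4]. Elementwise product with the kernel and sum: 4·-1 + 4·-1.

-8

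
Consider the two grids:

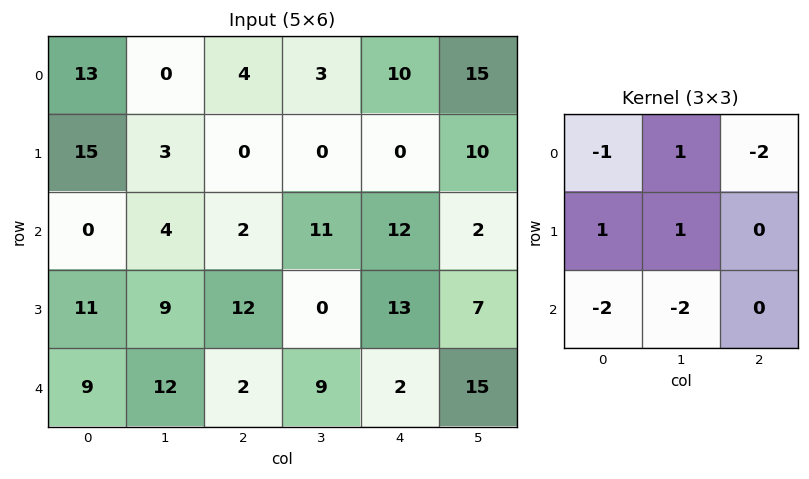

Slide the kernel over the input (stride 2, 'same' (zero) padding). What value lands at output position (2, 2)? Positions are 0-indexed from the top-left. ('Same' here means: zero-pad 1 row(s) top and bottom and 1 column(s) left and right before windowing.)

10

The receptive field on the zero-padded input at this output position is [0 13 7 / 9 2 15 / 0 0 0]. Elementwise product with the kernel and sum: 0·-1 + 13·1 + 7·-2 + 9·1 + 2·1 + 0·-2 + 0·-2.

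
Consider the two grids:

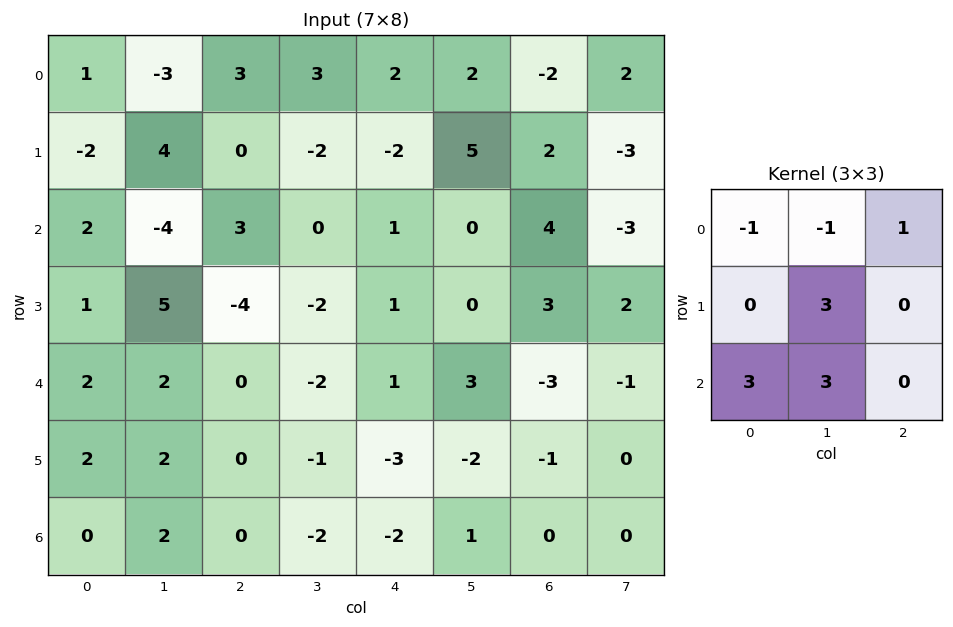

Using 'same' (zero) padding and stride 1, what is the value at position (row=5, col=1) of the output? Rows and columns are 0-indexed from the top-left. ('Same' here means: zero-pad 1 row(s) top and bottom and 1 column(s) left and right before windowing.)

8

The receptive field on the zero-padded input at this output position is [2 2 0 / 2 2 0 / 0 2 0]. Elementwise product with the kernel and sum: 2·-1 + 2·-1 + 0·1 + 2·3 + 0·3 + 2·3.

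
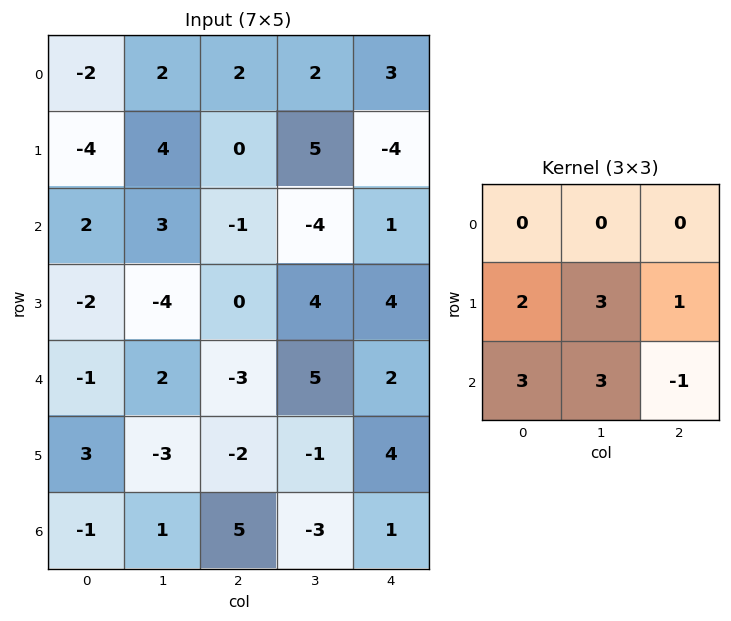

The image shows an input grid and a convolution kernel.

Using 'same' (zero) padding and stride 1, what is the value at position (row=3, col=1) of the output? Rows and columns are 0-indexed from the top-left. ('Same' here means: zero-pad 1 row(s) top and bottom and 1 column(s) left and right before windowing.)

The receptive field on the zero-padded input at this output position is [2 3 -1 / -2 -4 0 / -1 2 -3]. Elementwise product with the kernel and sum: -2·2 + -4·3 + 0·1 + -1·3 + 2·3 + -3·-1.

-10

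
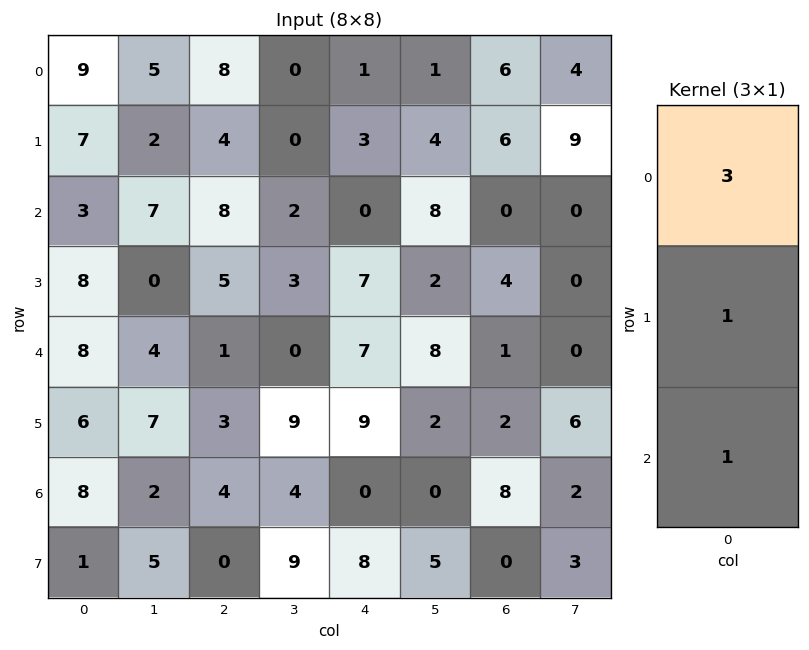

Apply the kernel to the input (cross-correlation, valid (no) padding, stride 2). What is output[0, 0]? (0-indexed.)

37

The receptive field on the input at this output position is [9 / 7 / 3]. Elementwise product with the kernel and sum: 9·3 + 7·1 + 3·1.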